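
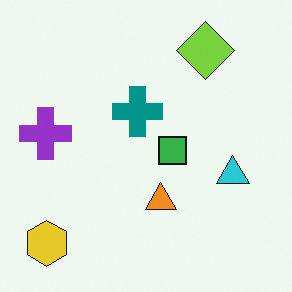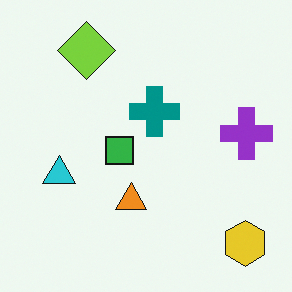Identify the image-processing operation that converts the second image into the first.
The transformation is: flipped horizontally (left ↔ right).

The purple cross is in the right of the second image and the left of the first — shapes on opposite sides of the vertical midline have swapped in a mirror flip.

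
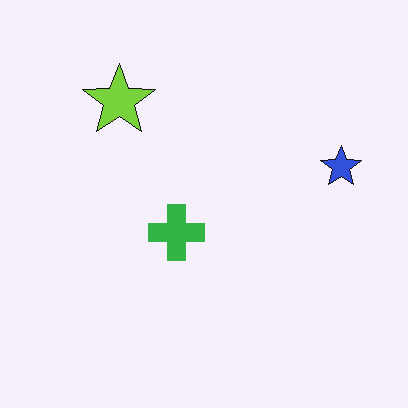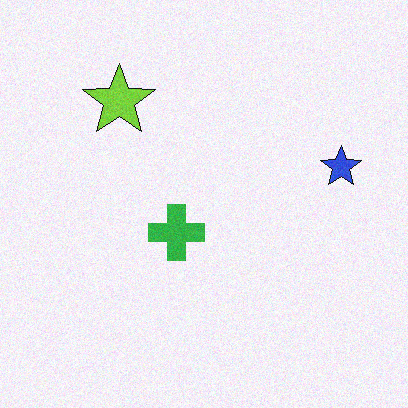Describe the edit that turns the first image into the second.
Degraded with subtle gaussian noise.

Random speckle covers the whole image, including the flat background.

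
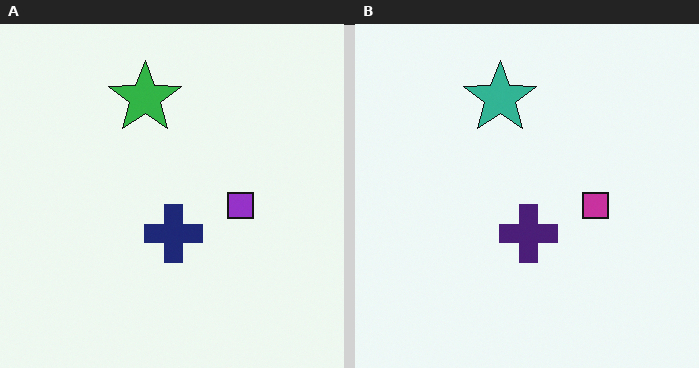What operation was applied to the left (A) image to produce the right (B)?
It was hue-shifted slightly.

Every shape's color has rotated by the same amount around the hue wheel — a uniform hue shift.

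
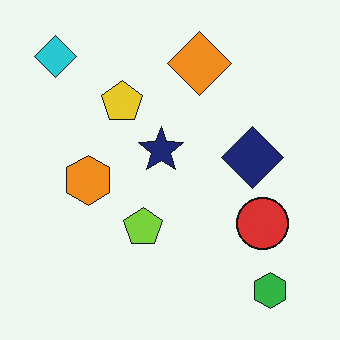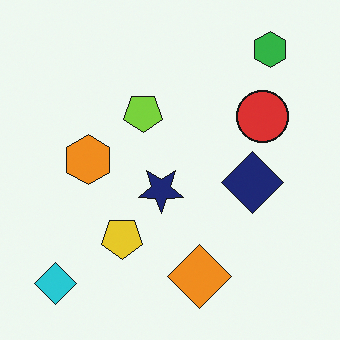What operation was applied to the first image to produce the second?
Flipped vertically (top ↔ bottom).

The green hexagon is in the bottom-right of the first image and the top-right of the second — shapes on opposite sides of the horizontal midline have swapped in a mirror flip.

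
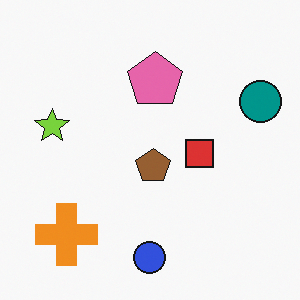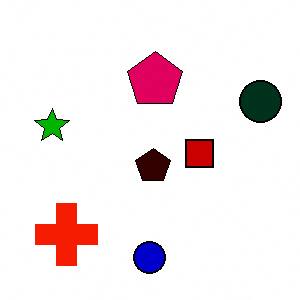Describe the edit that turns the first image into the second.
It was given much higher contrast.

Tones are pushed away from mid-grey across the whole image — a global contrast change.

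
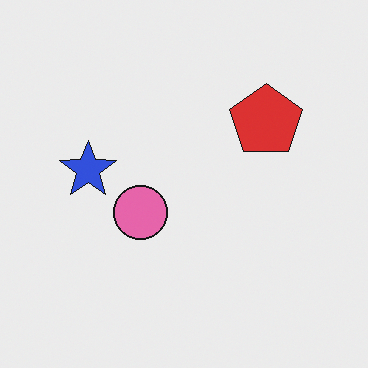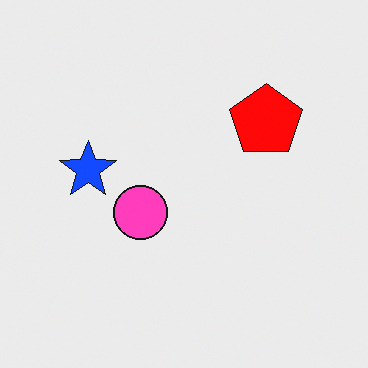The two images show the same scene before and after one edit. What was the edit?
It was made much more vivid (saturation change).

All colors are more vivid — a global saturation change.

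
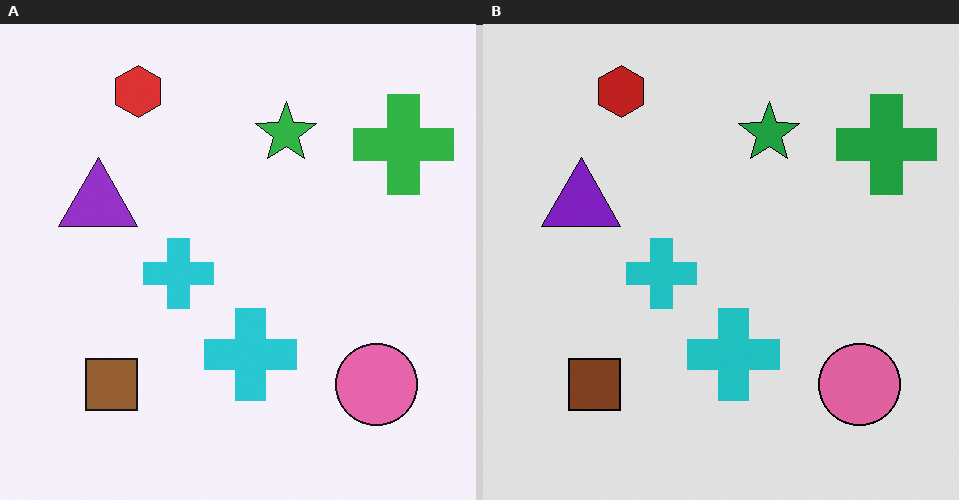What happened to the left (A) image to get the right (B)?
The image was posterized to a reduced palette.

Each flat color has snapped to a coarser quantized level — most visibly, the near-white background has dropped to a flat grey.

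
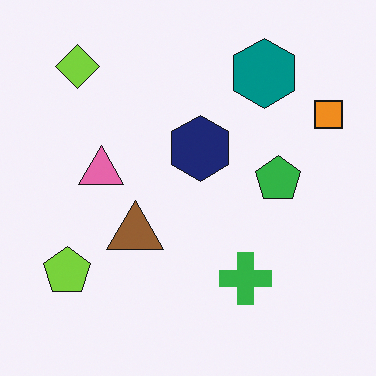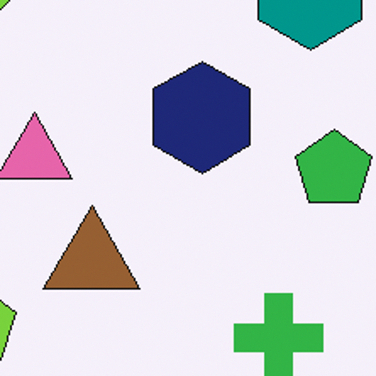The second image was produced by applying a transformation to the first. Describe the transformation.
It was cropped tightly and scaled back up.

The visible shapes are larger and the field of view is narrower; shapes near the original edges may be partly or wholly outside the frame — a crop-and-rescale.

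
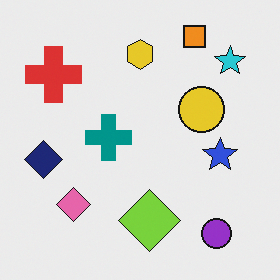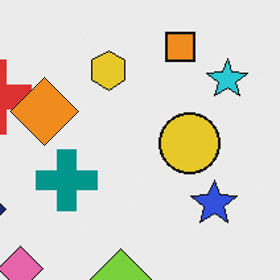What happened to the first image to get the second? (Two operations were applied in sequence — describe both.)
The transformation is: cropped to a modestly smaller region and rescaled, then overlaid with an additional orange diamond.

The visible shapes are larger and the field of view is narrower; shapes near the original edges may be partly or wholly outside the frame — a crop-and-rescale. An orange diamond appears in the second image that is absent from the first.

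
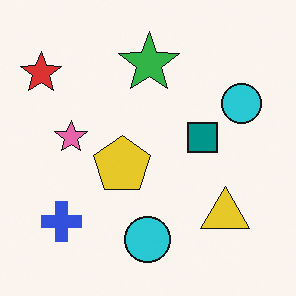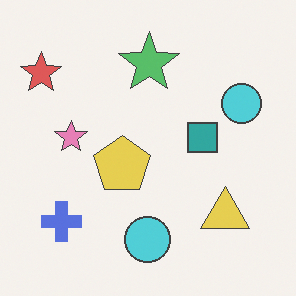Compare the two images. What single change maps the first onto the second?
The second image is the first given slightly reduced contrast.

Tones are pushed toward mid-grey across the whole image — a global contrast change.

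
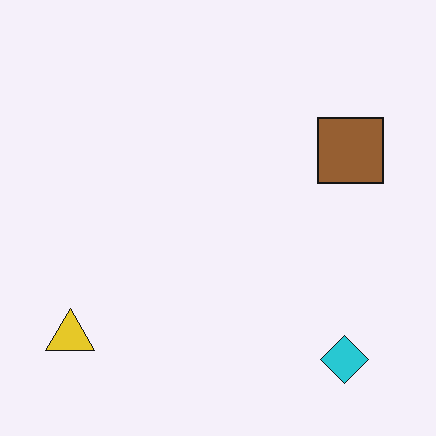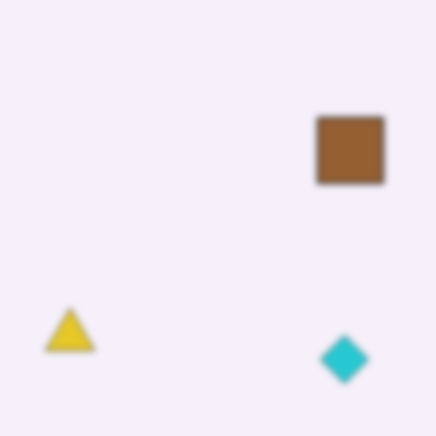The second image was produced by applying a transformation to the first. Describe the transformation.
This is the original image moderately blurred.

Shape edges and outlines are uniformly softened across the whole image.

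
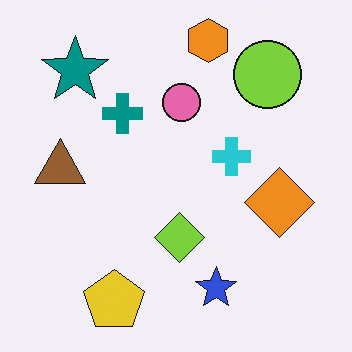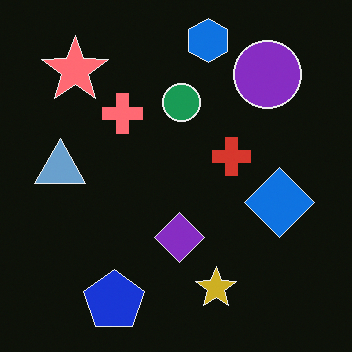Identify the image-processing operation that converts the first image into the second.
The image was color-inverted (negative).

The light background has become dark and every shape's color is its complement — a photographic negative.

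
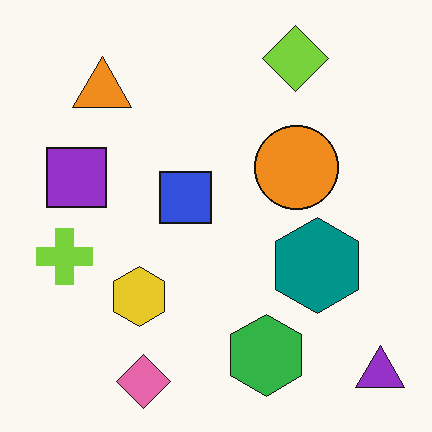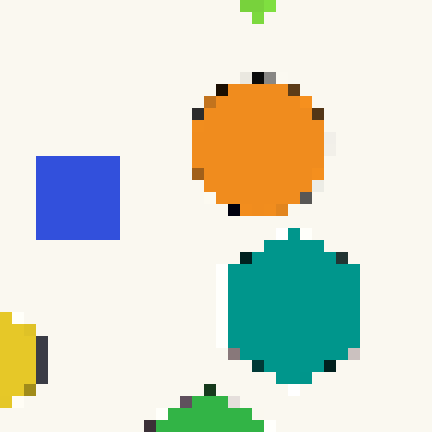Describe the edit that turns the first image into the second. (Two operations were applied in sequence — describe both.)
The transformation is: cropped to a noticeably smaller region and rescaled, then heavily pixelated into large blocks.

The visible shapes are larger and the field of view is narrower; shapes near the original edges may be partly or wholly outside the frame — a crop-and-rescale. Shapes are reduced to large square blocks; fine edges and outlines are lost — a downscale-then-upscale (mosaic) effect.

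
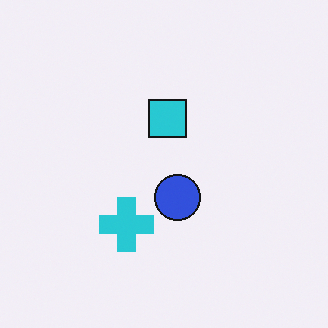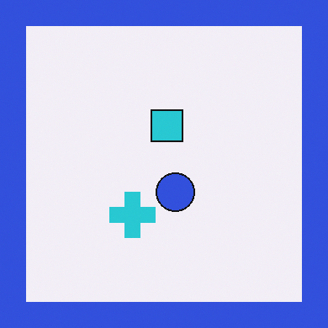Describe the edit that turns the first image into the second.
It was framed with a blue border.

A solid blue frame runs around the edge of the second image, with the content slightly shrunk inside it.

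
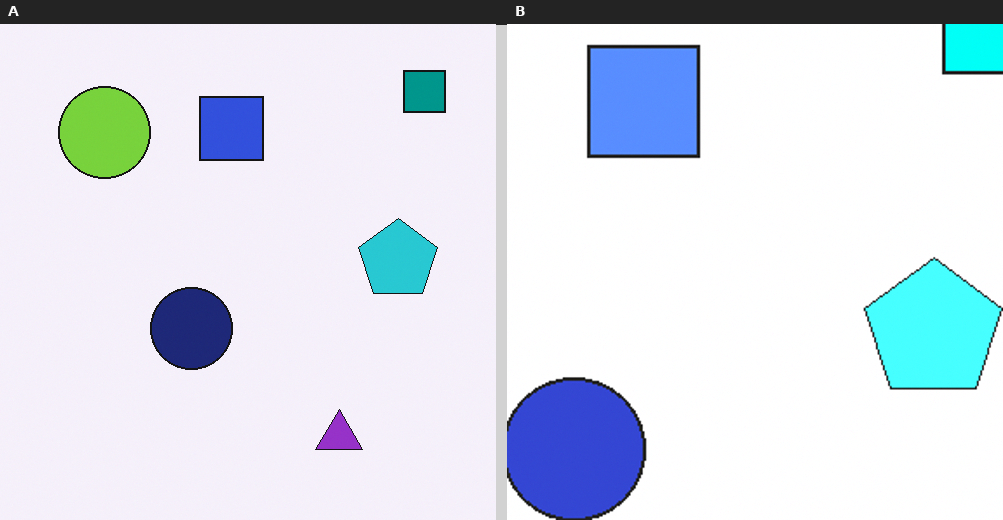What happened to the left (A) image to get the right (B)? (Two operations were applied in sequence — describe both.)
The transformation is: brightened a lot, then cropped to a noticeably smaller region and rescaled.

Every pixel — background and shapes alike — is uniformly brightened. The visible shapes are larger and the field of view is narrower; shapes near the original edges may be partly or wholly outside the frame — a crop-and-rescale.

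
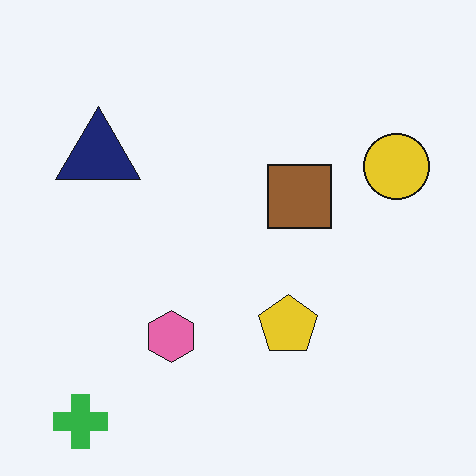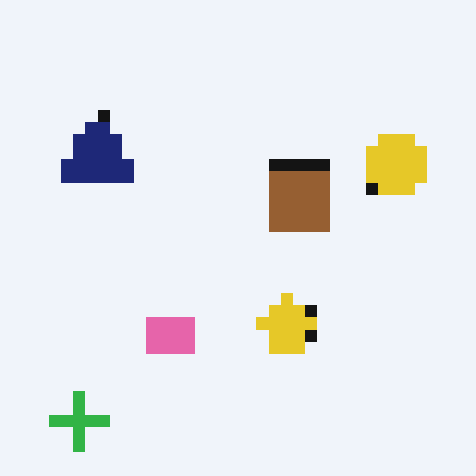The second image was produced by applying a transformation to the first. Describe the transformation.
Heavily pixelated into large blocks.

Shapes are reduced to large square blocks; fine edges and outlines are lost — a downscale-then-upscale (mosaic) effect.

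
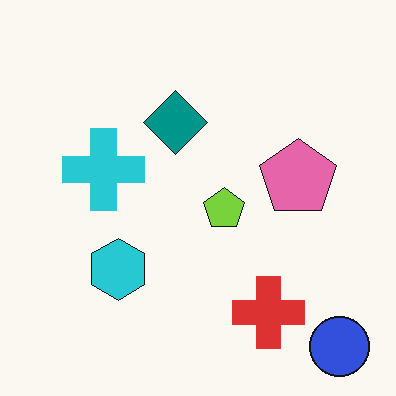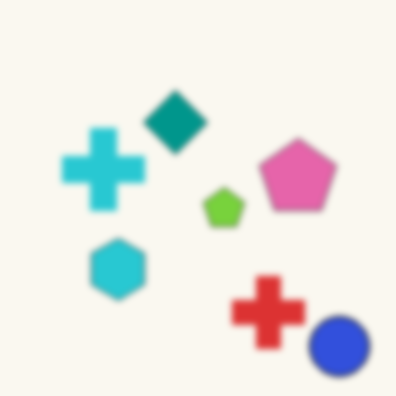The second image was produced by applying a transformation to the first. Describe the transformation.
This is the original image noticeably gaussian-blurred.

Shape edges and outlines are uniformly softened across the whole image.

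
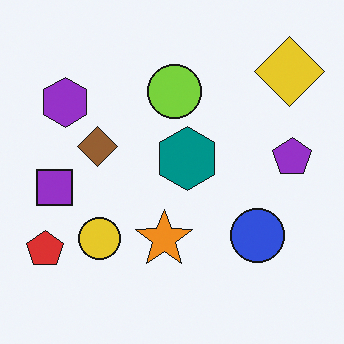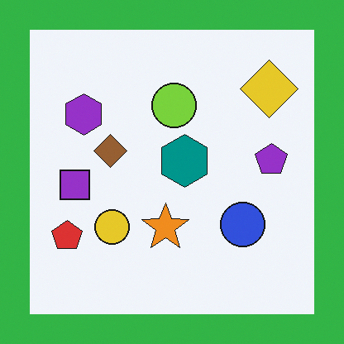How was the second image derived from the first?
This is the original image framed with a green border.

A solid green frame runs around the edge of the second image, with the content slightly shrunk inside it.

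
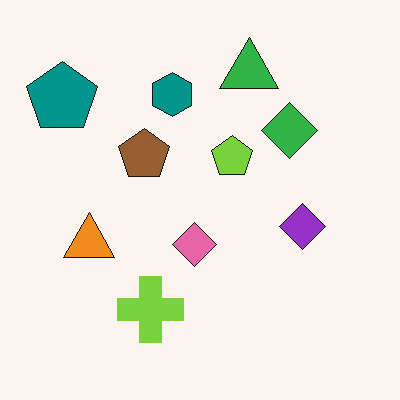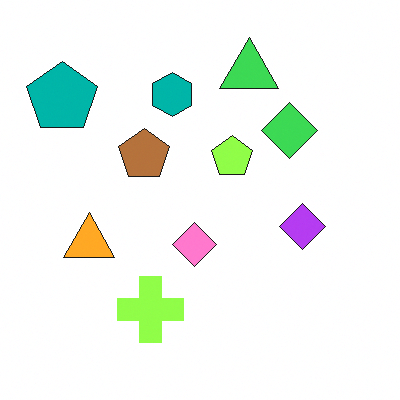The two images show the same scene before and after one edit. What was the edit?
The image was slightly brightened.

Every pixel — background and shapes alike — is uniformly brightened.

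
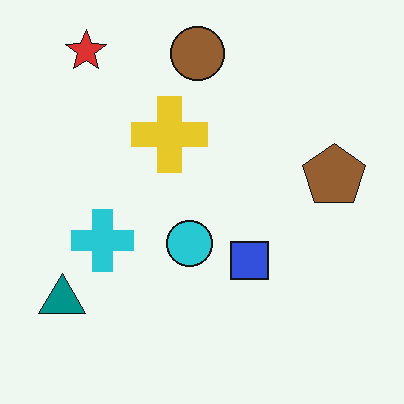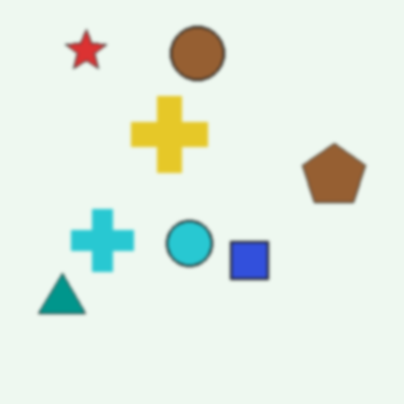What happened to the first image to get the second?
Slightly softened.

Shape edges and outlines are uniformly softened across the whole image.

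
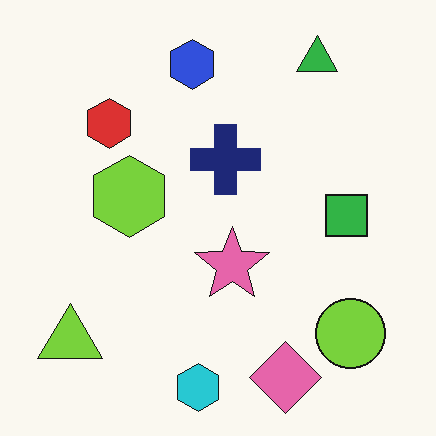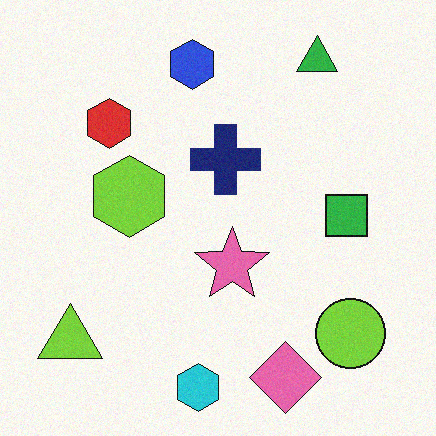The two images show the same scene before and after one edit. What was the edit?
The image was degraded with subtle gaussian noise.

Random speckle covers the whole image, including the flat background.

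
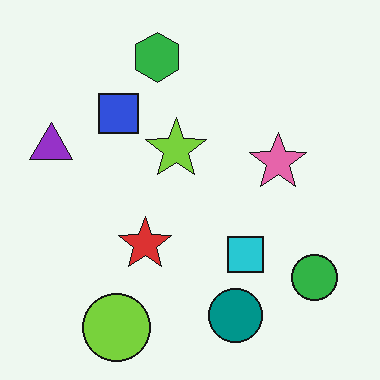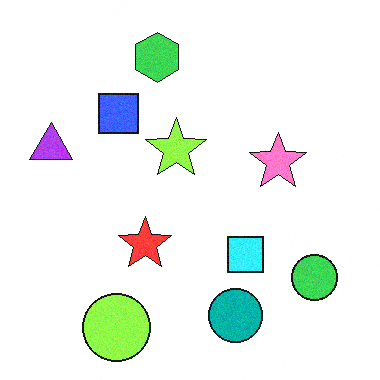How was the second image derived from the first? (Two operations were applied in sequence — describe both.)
The image was degraded with light additive noise, then slightly brightened.

Random speckle covers the whole image, including the flat background. Every pixel — background and shapes alike — is uniformly brightened.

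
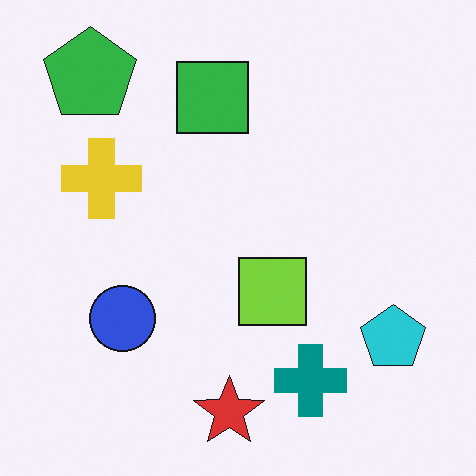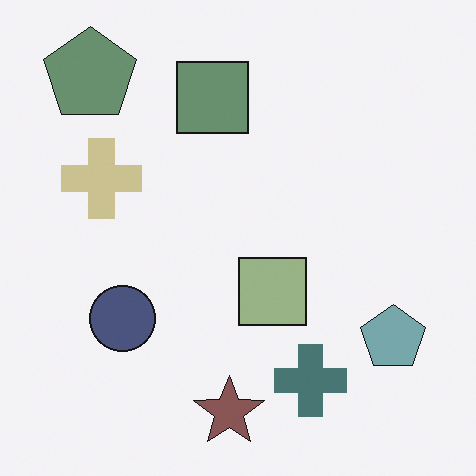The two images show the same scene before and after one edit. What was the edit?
The image was made much more muted (saturation change).

All colors are more muted and greyish — a global saturation change.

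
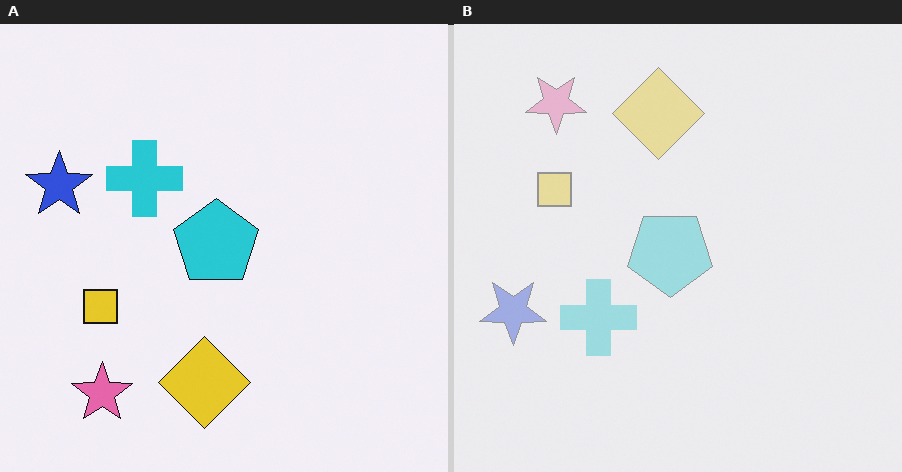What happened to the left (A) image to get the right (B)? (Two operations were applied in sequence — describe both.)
The right (B) image is the left (A) flipped vertically (top ↔ bottom), then washed out (contrast reduced).

The pink star is in the bottom-left of the left (A) image and the top-left of the right (B) — shapes on opposite sides of the horizontal midline have swapped in a mirror flip. Tones are pushed toward mid-grey across the whole image — a global contrast change.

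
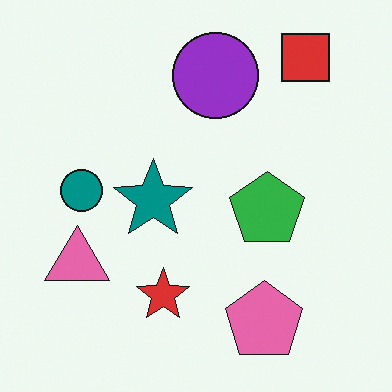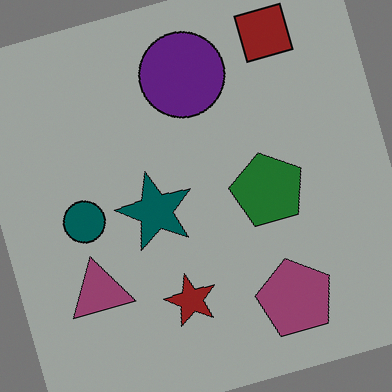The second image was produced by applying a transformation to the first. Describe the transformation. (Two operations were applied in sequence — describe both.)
This is the original image rotated counter-clockwise by a moderate amount, then noticeably darkened.

Every shape is tilted by the same angle and the image corners show triangular fill wedges — a whole-image rotation by a non-right angle. Every pixel — background and shapes alike — is uniformly darkened.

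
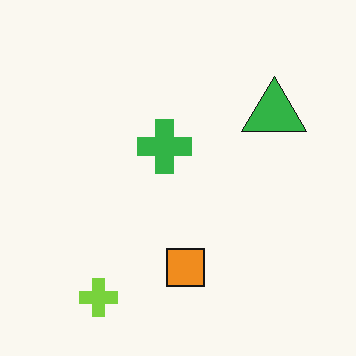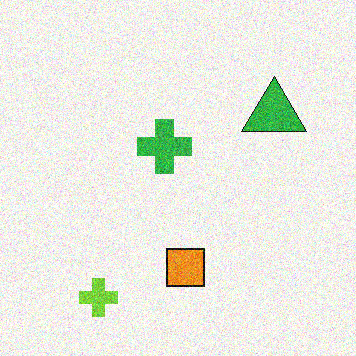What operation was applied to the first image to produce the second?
This is the original image degraded with moderate additive noise.

Random speckle covers the whole image, including the flat background.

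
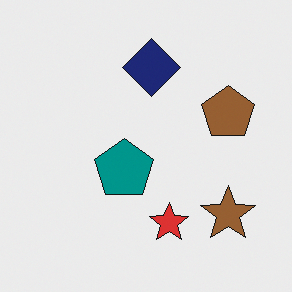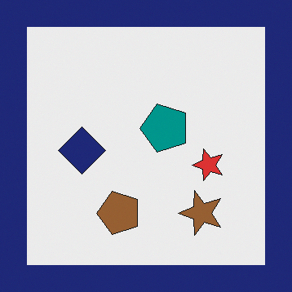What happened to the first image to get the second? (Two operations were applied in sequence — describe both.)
The image was transposed (reflected across the top-left ↔ bottom-right diagonal), then framed with a navy border.

Shapes have swapped their row and column positions — what was in the top-right is now in the bottom-left — a diagonal reflection. A solid navy frame runs around the edge of the second image, with the content slightly shrunk inside it.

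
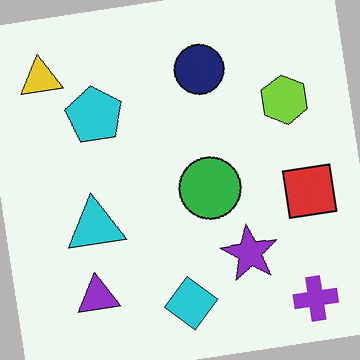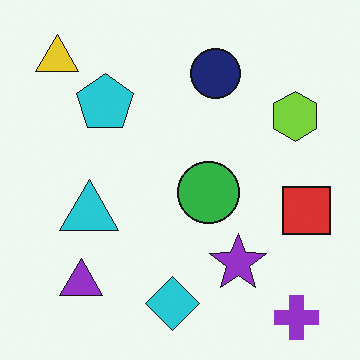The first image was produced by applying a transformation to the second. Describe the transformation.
This is the original image rotated counter-clockwise by a slight angle.

Every shape is tilted by the same angle and the image corners show triangular fill wedges — a whole-image rotation by a non-right angle.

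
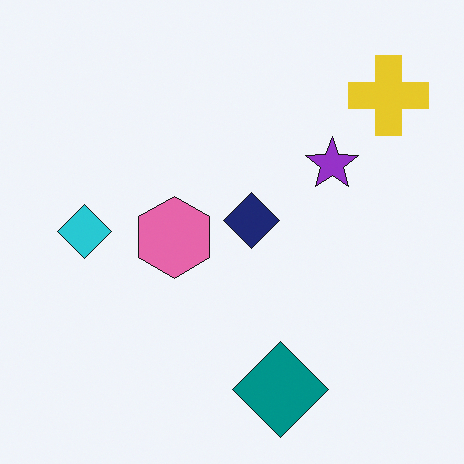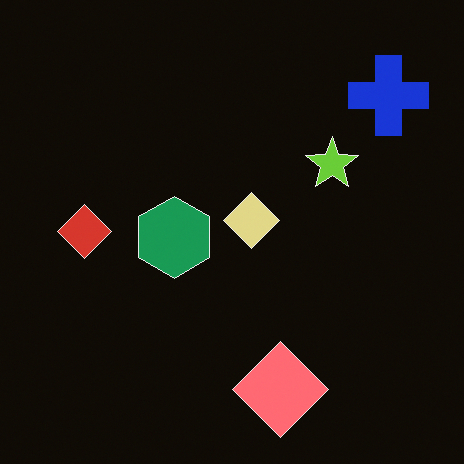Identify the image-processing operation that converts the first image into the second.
Color-inverted (negative).

The light background has become dark and every shape's color is its complement — a photographic negative.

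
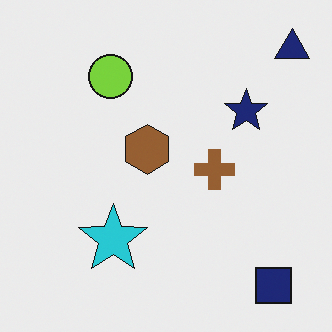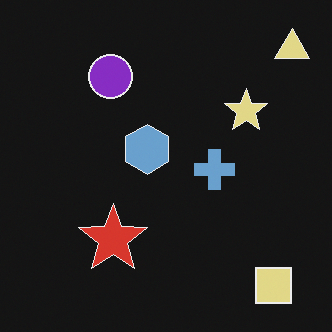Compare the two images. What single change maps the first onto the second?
The second image is the first color-inverted (negative).

The light background has become dark and every shape's color is its complement — a photographic negative.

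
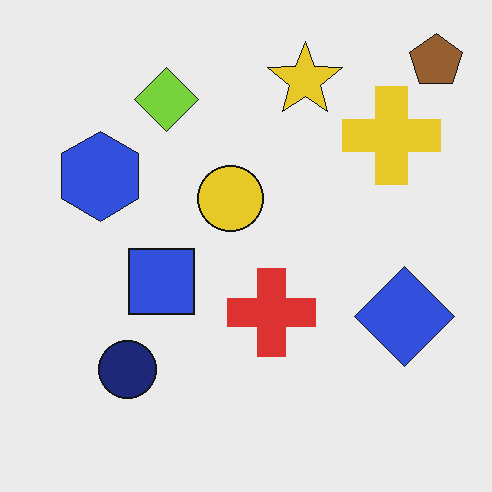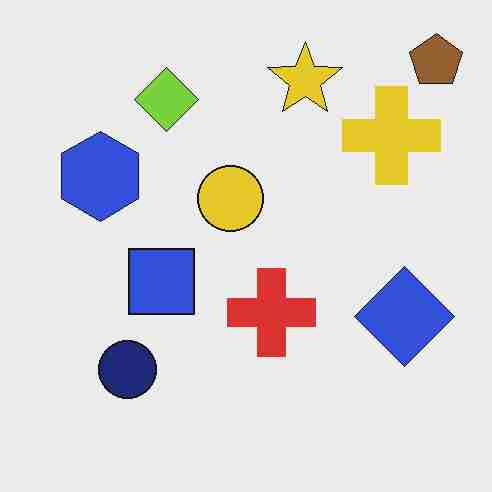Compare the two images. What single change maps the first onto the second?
The transformation is: heavily JPEG-compressed with obvious blocking artifacts.

Blocky 8×8 compression artifacts appear around shape edges and the flat background shows ringing — characteristic JPEG degradation.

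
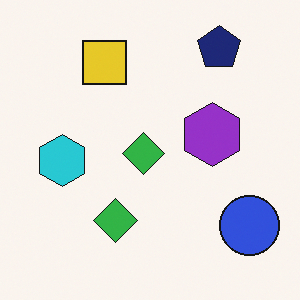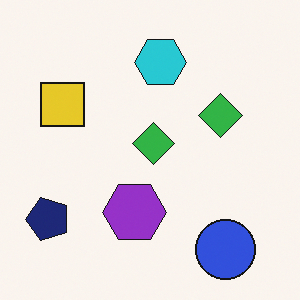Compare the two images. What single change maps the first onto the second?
The image was transposed (reflected across the top-left ↔ bottom-right diagonal).

Shapes have swapped their row and column positions — what was in the top-right is now in the bottom-left — a diagonal reflection.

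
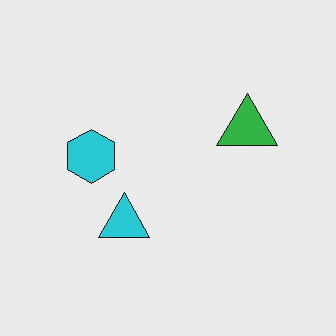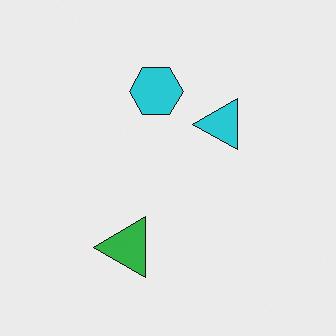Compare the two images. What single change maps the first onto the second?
It was transposed (reflected across the top-left ↔ bottom-right diagonal).

Shapes have swapped their row and column positions — what was in the top-right is now in the bottom-left — a diagonal reflection.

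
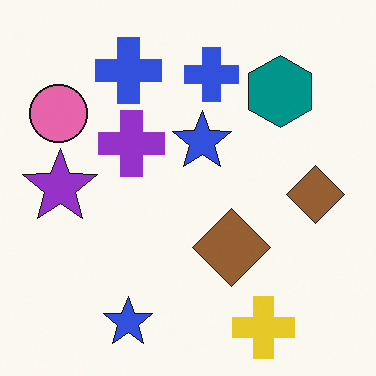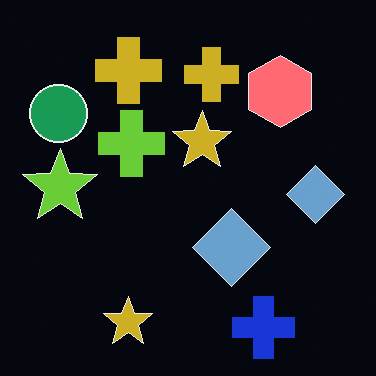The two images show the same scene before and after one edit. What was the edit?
The second image is the first color-inverted (negative).

The light background has become dark and every shape's color is its complement — a photographic negative.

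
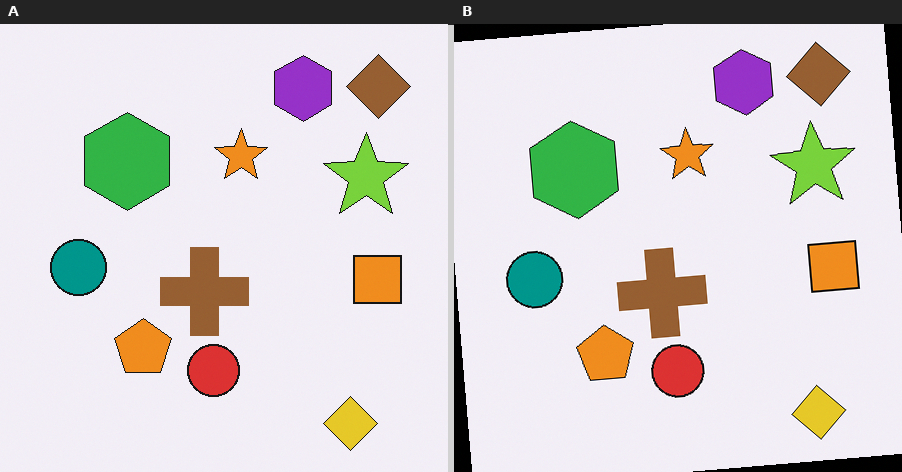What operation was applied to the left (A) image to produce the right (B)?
The right (B) image is the left (A) rotated counter-clockwise by a slight angle.

Every shape is tilted by the same angle and the image corners show triangular fill wedges — a whole-image rotation by a non-right angle.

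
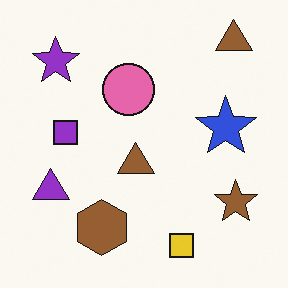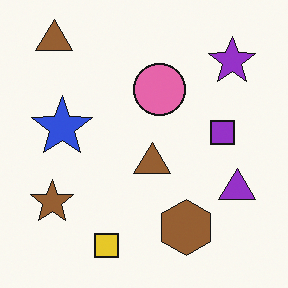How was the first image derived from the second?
Flipped horizontally (left ↔ right).

The purple triangle is in the right of the second image and the left of the first — shapes on opposite sides of the vertical midline have swapped in a mirror flip.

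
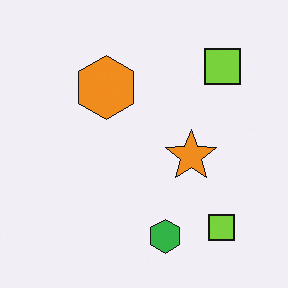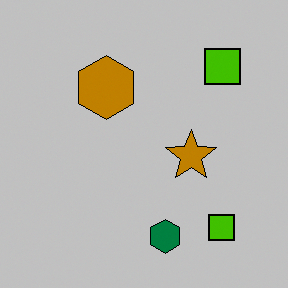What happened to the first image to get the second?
The image was heavily posterized to just a handful of flat colors.

Each flat color has snapped to a coarser quantized level — most visibly, the near-white background has dropped to a flat grey.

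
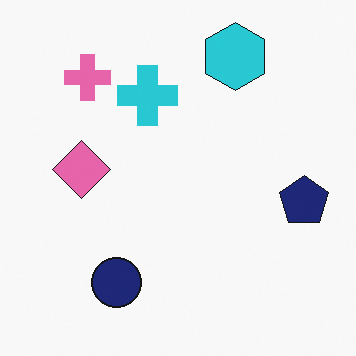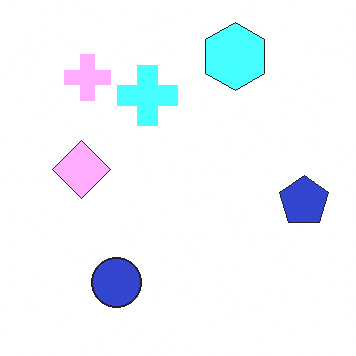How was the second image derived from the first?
The second image is the first noticeably brightened.

Every pixel — background and shapes alike — is uniformly brightened.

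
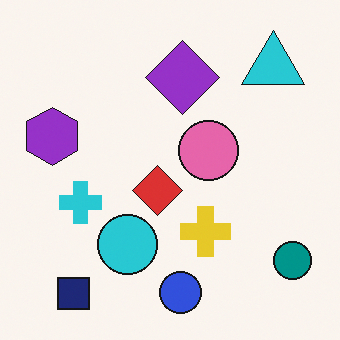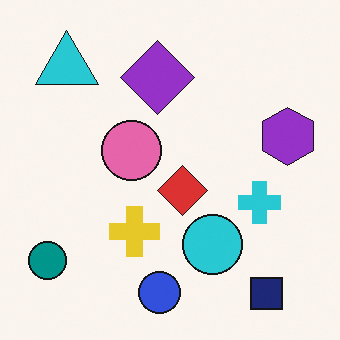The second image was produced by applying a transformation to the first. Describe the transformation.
Flipped horizontally (left ↔ right).

The teal circle is in the bottom-right of the first image and the bottom-left of the second — shapes on opposite sides of the vertical midline have swapped in a mirror flip.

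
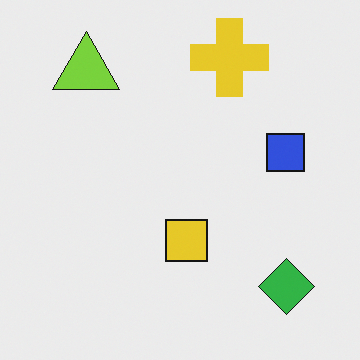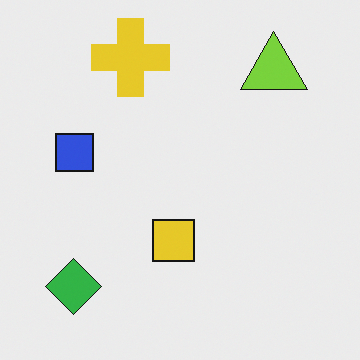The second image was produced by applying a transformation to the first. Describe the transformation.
This is the original image flipped horizontally (left ↔ right).

The green diamond is in the bottom-right of the first image and the bottom-left of the second — shapes on opposite sides of the vertical midline have swapped in a mirror flip.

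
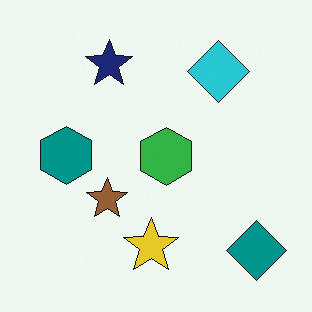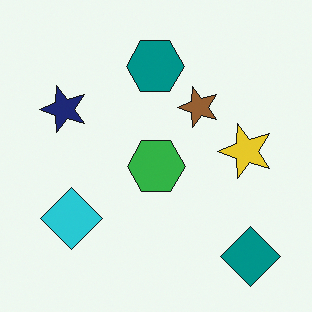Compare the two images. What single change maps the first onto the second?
It was transposed (reflected across the top-left ↔ bottom-right diagonal).

Shapes have swapped their row and column positions — what was in the top-right is now in the bottom-left — a diagonal reflection.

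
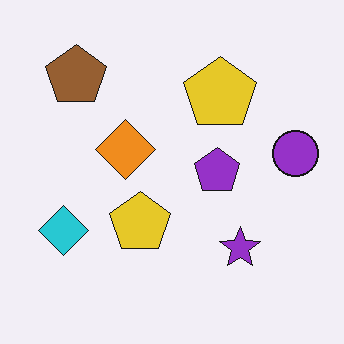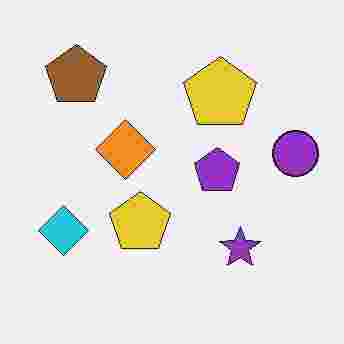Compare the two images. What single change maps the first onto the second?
The image was degraded with heavy JPEG compression.

Blocky 8×8 compression artifacts appear around shape edges and the flat background shows ringing — characteristic JPEG degradation.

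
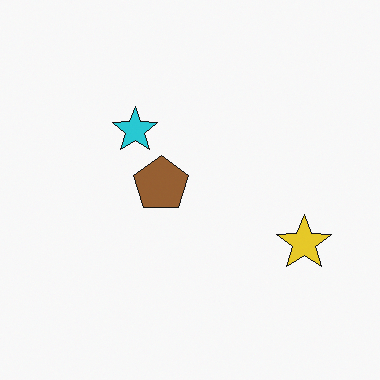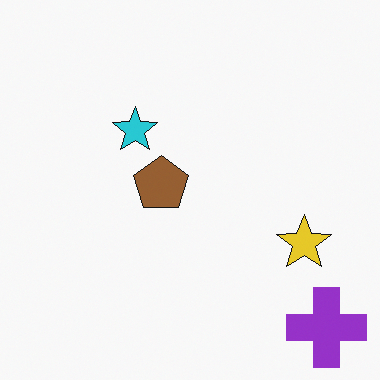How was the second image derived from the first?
This is the original image overlaid with an additional purple cross.

A purple cross appears in the second image that is absent from the first.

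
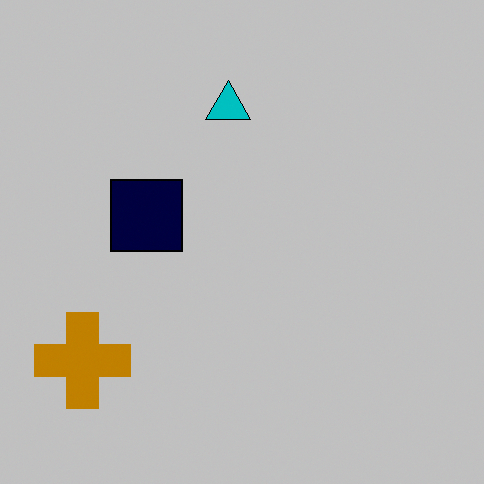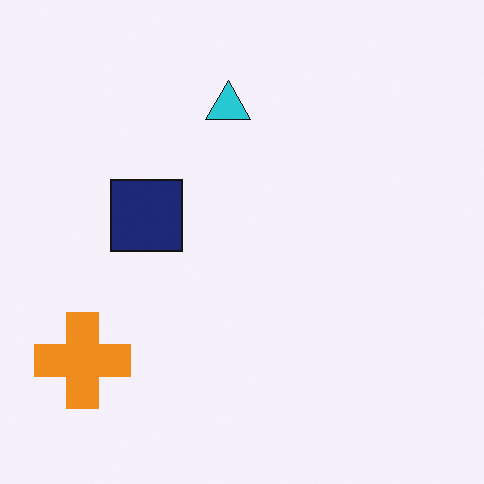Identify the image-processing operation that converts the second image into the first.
The first image is the second aggressively posterized.

Each flat color has snapped to a coarser quantized level — most visibly, the near-white background has dropped to a flat grey.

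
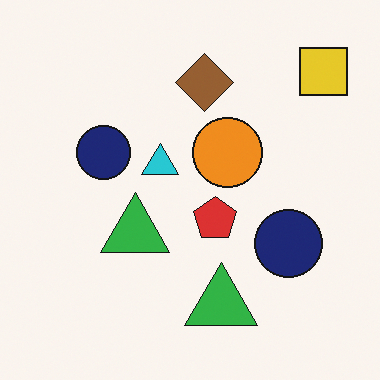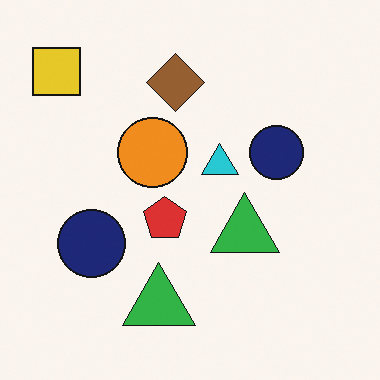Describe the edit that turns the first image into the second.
The second image is the first flipped horizontally (left ↔ right).

The yellow square is in the top-right of the first image and the top-left of the second — shapes on opposite sides of the vertical midline have swapped in a mirror flip.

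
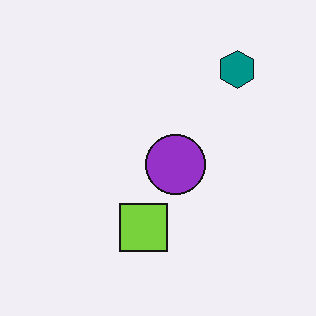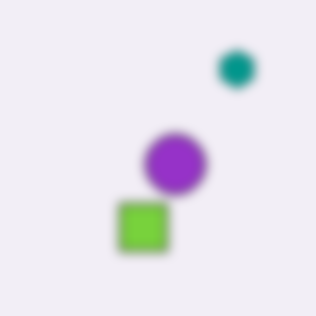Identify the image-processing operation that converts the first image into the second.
The second image is the first strongly gaussian-blurred.

Shape edges and outlines are uniformly softened across the whole image.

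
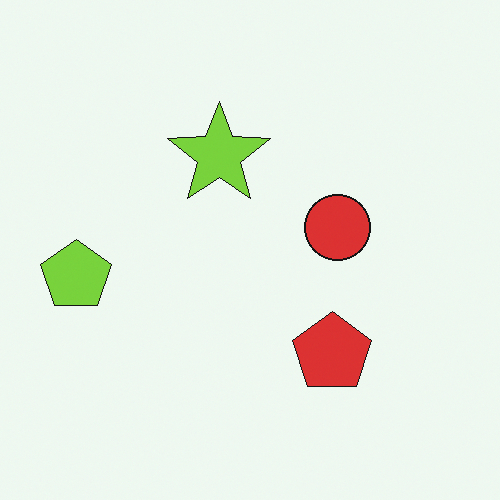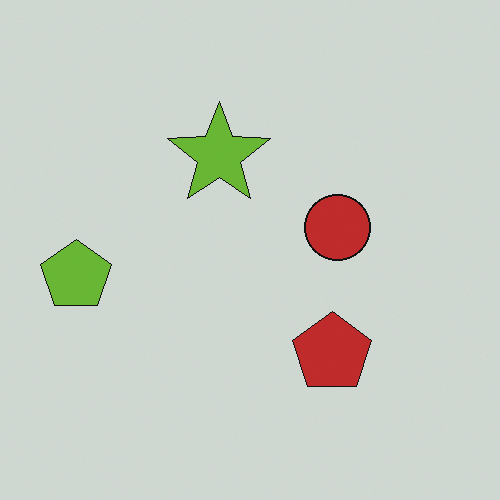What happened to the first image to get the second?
The second image is the first slightly darkened.

Every pixel — background and shapes alike — is uniformly darkened.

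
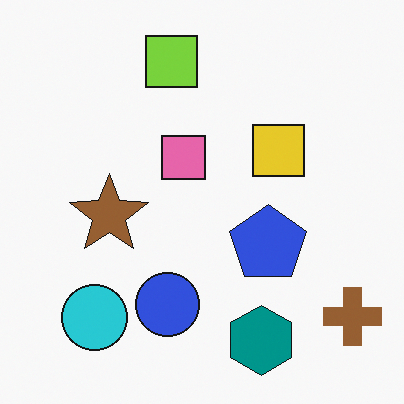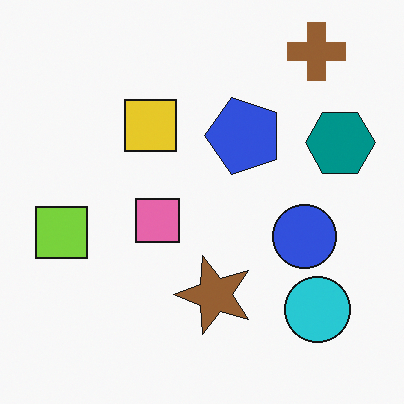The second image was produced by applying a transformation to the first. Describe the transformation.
The second image is the first rotated 90° counter-clockwise.

The brown cross sits in the bottom-right of the first image and the top-right of the second — consistent with a whole-image 90° counter-clockwise rotation.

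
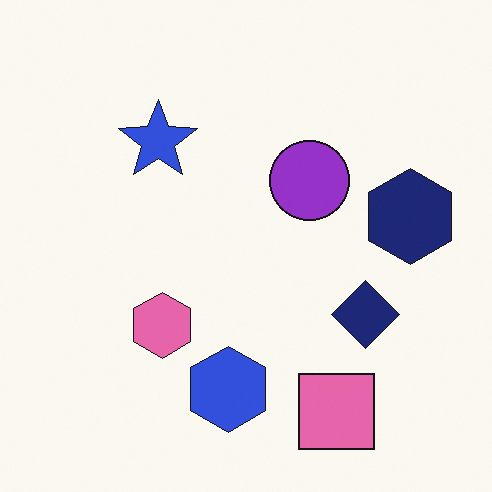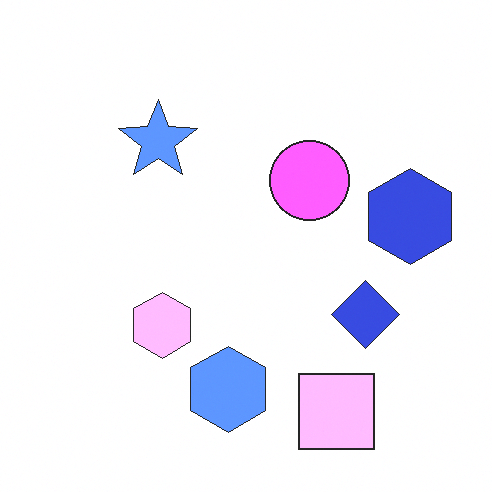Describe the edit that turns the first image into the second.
The image was substantially brightened.

Every pixel — background and shapes alike — is uniformly brightened.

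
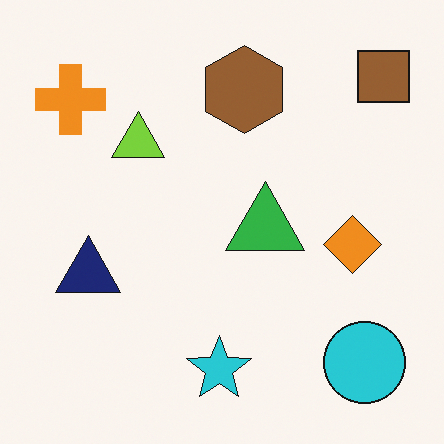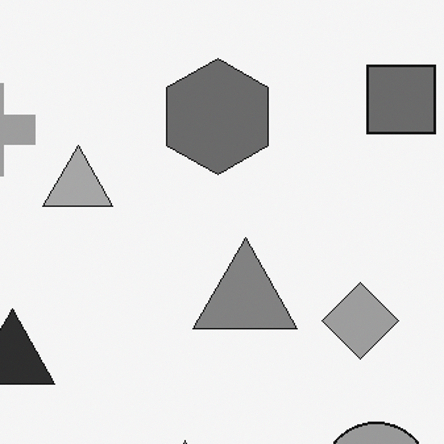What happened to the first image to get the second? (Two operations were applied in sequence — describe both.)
The transformation is: cropped slightly and scaled back up, then converted to grayscale.

The visible shapes are larger and the field of view is narrower; shapes near the original edges may be partly or wholly outside the frame — a crop-and-rescale. All color is removed — every shape is now a shade of grey.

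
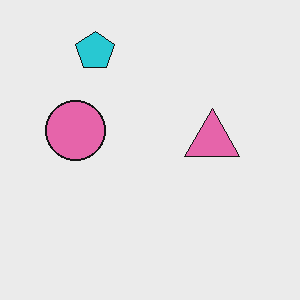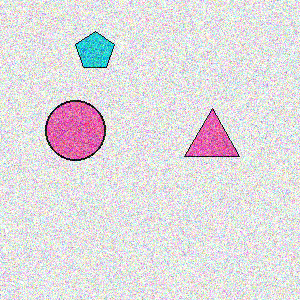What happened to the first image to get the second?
Degraded with strong gaussian noise.

Random speckle covers the whole image, including the flat background.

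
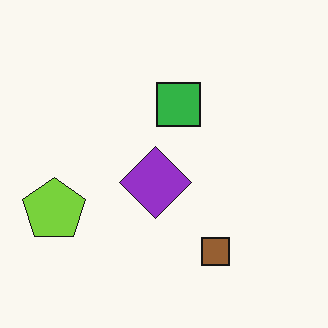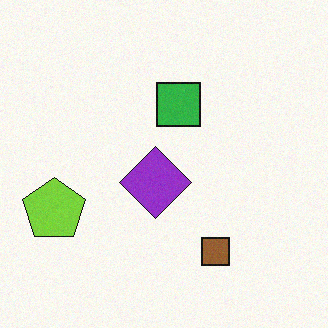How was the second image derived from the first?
It was degraded with a light layer of grain.

Random speckle covers the whole image, including the flat background.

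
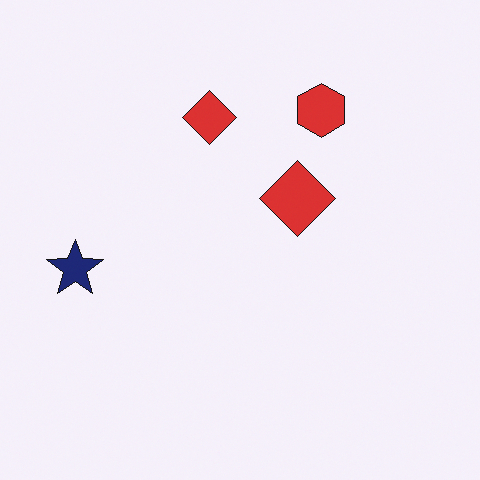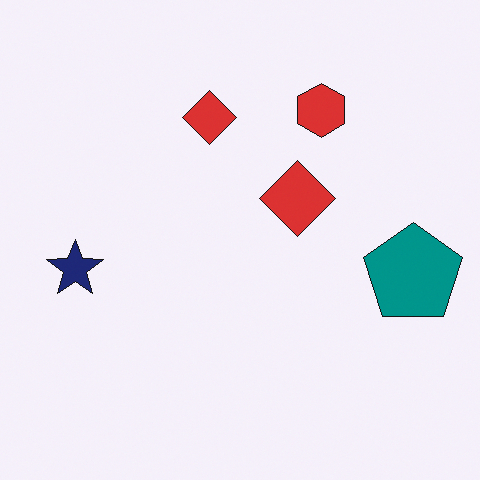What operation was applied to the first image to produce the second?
It was overlaid with an additional teal pentagon.

A teal pentagon appears in the second image that is absent from the first.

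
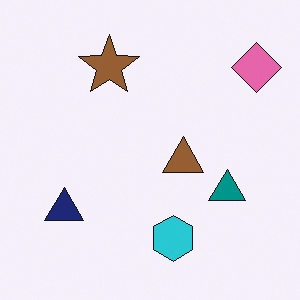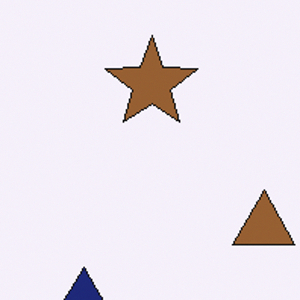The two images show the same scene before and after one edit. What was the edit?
This is the original image cropped slightly and scaled back up.

The visible shapes are larger and the field of view is narrower; shapes near the original edges may be partly or wholly outside the frame — a crop-and-rescale.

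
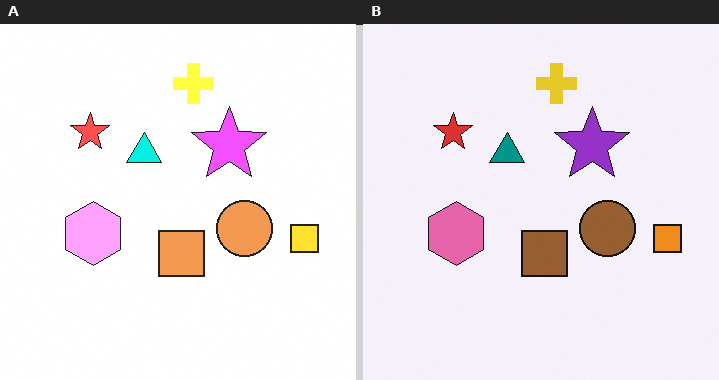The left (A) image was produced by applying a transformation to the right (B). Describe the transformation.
It was noticeably brightened.

Every pixel — background and shapes alike — is uniformly brightened.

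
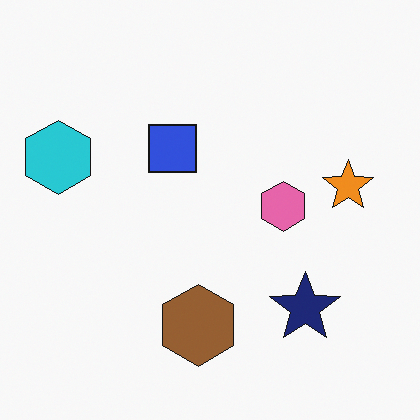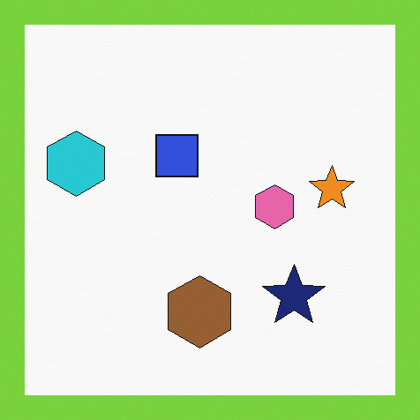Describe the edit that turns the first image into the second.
This is the original image framed with a lime border.

A solid lime frame runs around the edge of the second image, with the content slightly shrunk inside it.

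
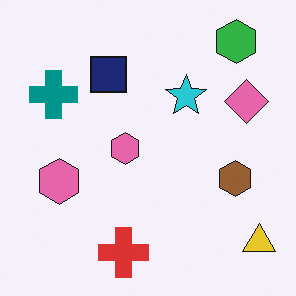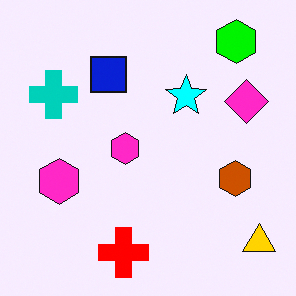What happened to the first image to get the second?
Heavily oversaturated.

All colors are more vivid — a global saturation change.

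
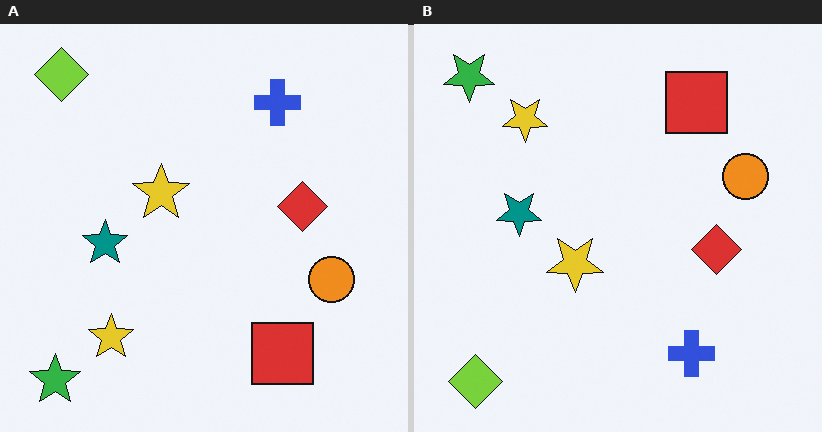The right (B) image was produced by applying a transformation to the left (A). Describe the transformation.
This is the original image flipped vertically (top ↔ bottom).

The lime diamond is in the top-left of the left (A) image and the bottom-left of the right (B) — shapes on opposite sides of the horizontal midline have swapped in a mirror flip.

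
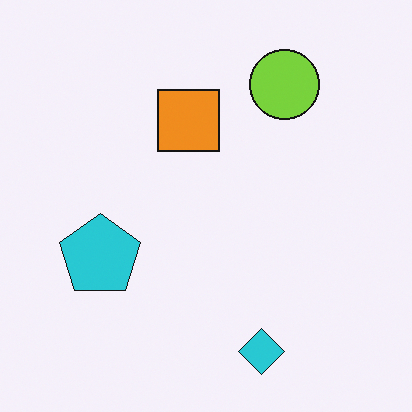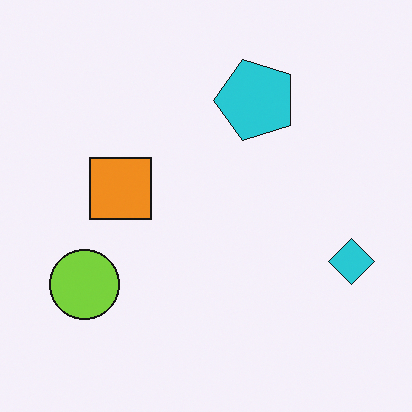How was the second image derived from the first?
The transformation is: transposed (reflected across the top-left ↔ bottom-right diagonal).

Shapes have swapped their row and column positions — what was in the top-right is now in the bottom-left — a diagonal reflection.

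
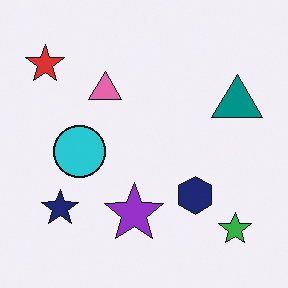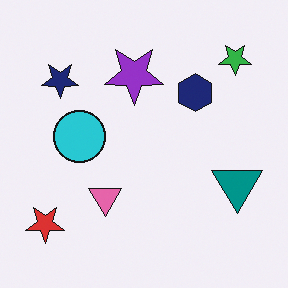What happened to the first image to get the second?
This is the original image flipped vertically (top ↔ bottom).

The green star is in the bottom-right of the first image and the top-right of the second — shapes on opposite sides of the horizontal midline have swapped in a mirror flip.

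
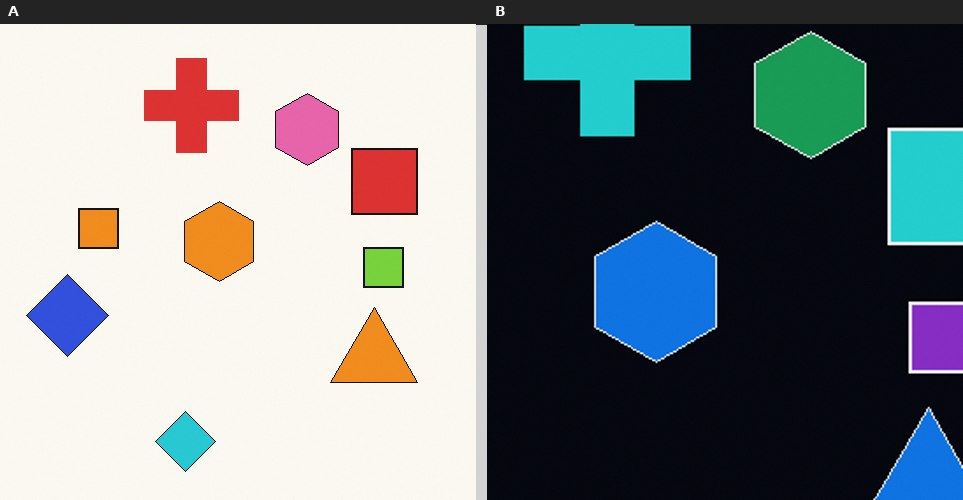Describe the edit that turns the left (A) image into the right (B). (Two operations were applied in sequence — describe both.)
It was color-inverted (negative), then cropped to a noticeably smaller region and rescaled.

The light background has become dark and every shape's color is its complement — a photographic negative. The visible shapes are larger and the field of view is narrower; shapes near the original edges may be partly or wholly outside the frame — a crop-and-rescale.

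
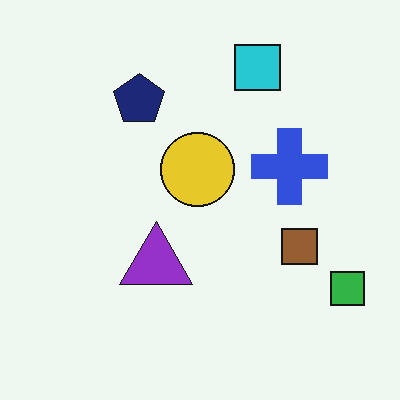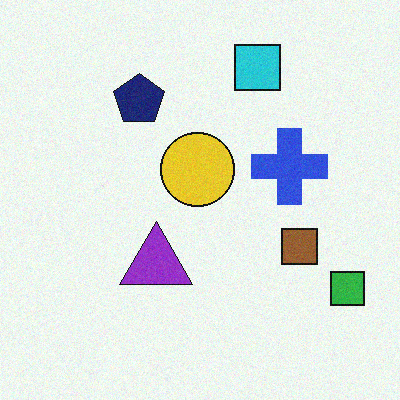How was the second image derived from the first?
The image was degraded with light additive noise.

Random speckle covers the whole image, including the flat background.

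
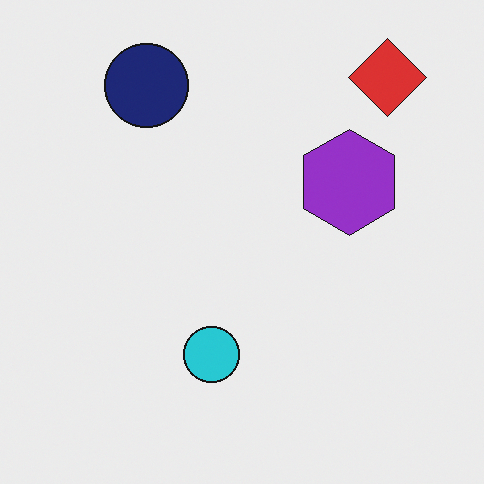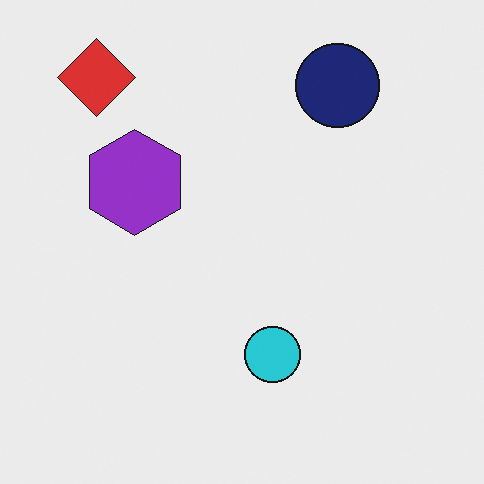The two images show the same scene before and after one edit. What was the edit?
The second image is the first flipped horizontally (left ↔ right).

The red diamond is in the top-right of the first image and the top-left of the second — shapes on opposite sides of the vertical midline have swapped in a mirror flip.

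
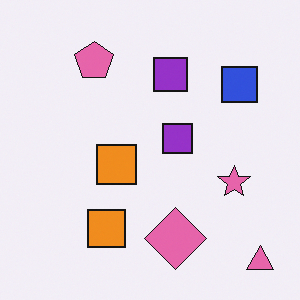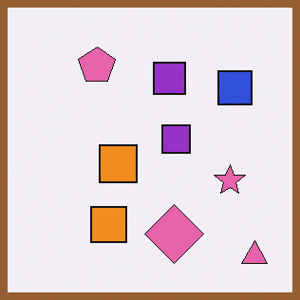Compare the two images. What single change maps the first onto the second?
The image was framed with a brown border.

A solid brown frame runs around the edge of the second image, with the content slightly shrunk inside it.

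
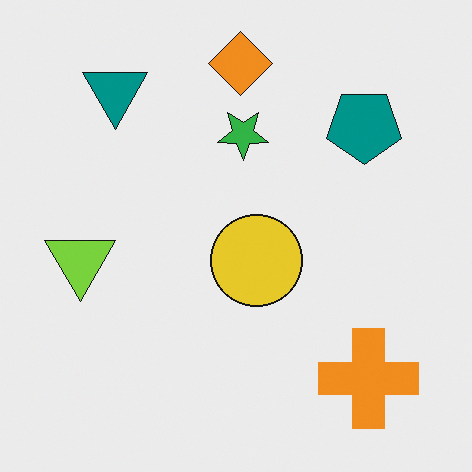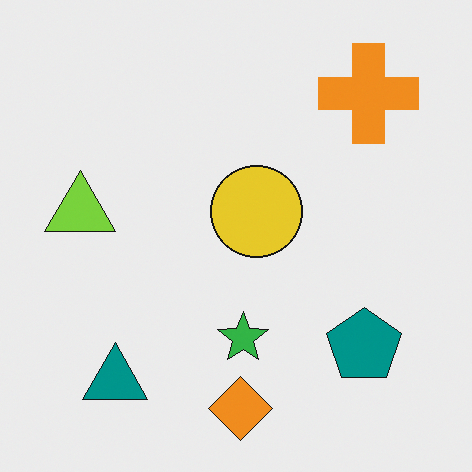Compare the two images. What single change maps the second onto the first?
This is the original image flipped vertically (top ↔ bottom).

The orange diamond is in the bottom of the second image and the top of the first — shapes on opposite sides of the horizontal midline have swapped in a mirror flip.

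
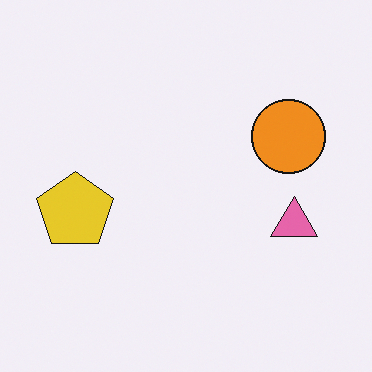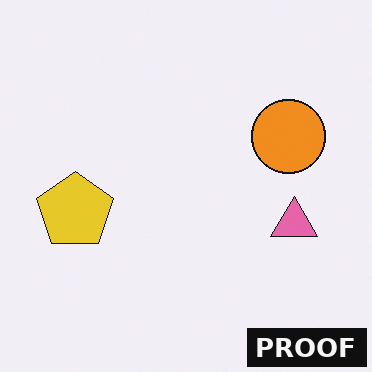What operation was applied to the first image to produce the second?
Watermarked with the text "PROOF" in the lower-right corner.

A dark label reading "PROOF" appears in the lower-right corner.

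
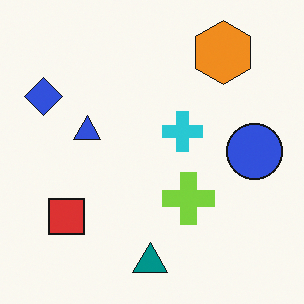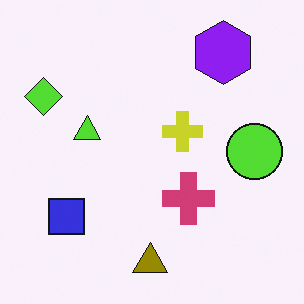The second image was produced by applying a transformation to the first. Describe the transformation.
The image was hue-shifted through roughly half the color wheel.

Every shape's color has rotated by the same amount around the hue wheel — a uniform hue shift.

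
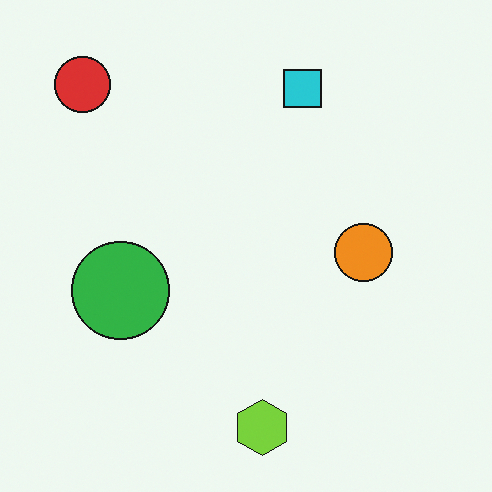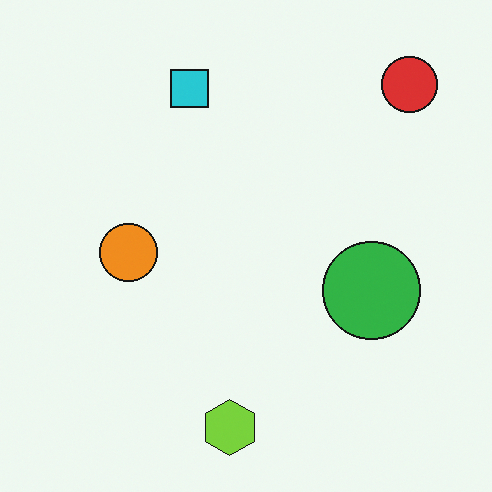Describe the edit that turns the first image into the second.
This is the original image flipped horizontally (left ↔ right).

The red circle is in the top-left of the first image and the top-right of the second — shapes on opposite sides of the vertical midline have swapped in a mirror flip.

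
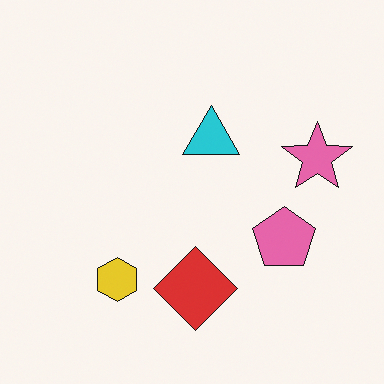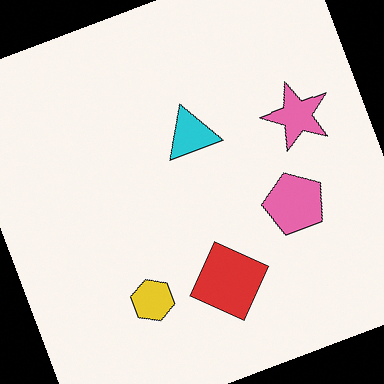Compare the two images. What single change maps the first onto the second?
The image was rotated counter-clockwise by a moderate amount.

Every shape is tilted by the same angle and the image corners show triangular fill wedges — a whole-image rotation by a non-right angle.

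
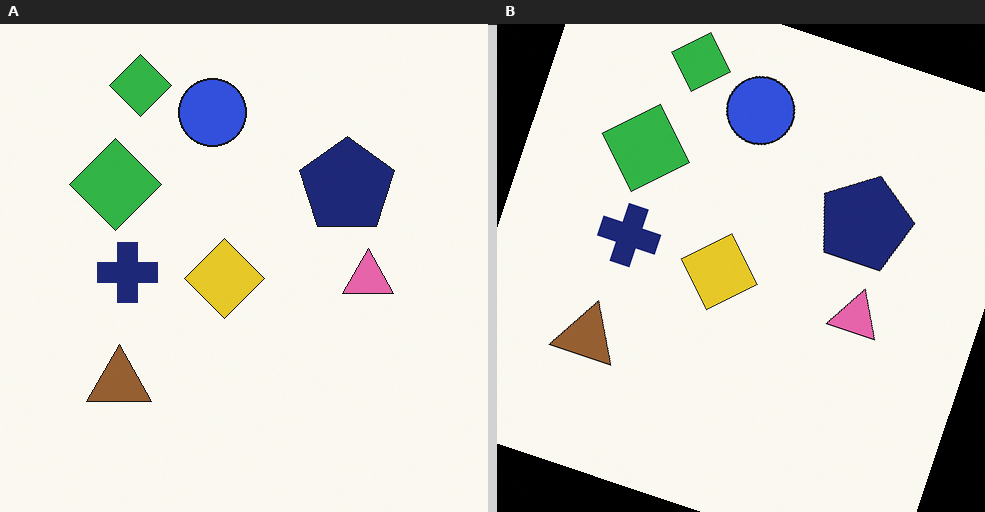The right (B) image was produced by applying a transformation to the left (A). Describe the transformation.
It was rotated clockwise by a clearly visible amount.

Every shape is tilted by the same angle and the image corners show triangular fill wedges — a whole-image rotation by a non-right angle.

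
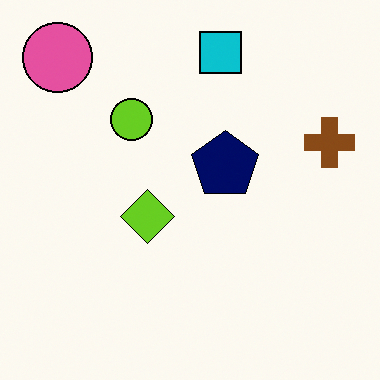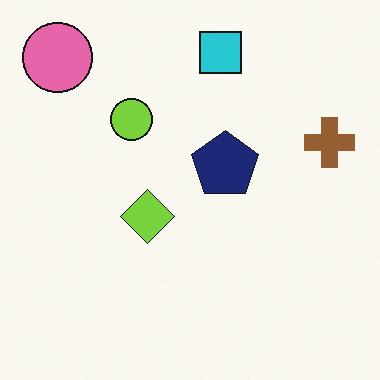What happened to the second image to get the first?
It was given slightly increased contrast.

Tones are pushed away from mid-grey across the whole image — a global contrast change.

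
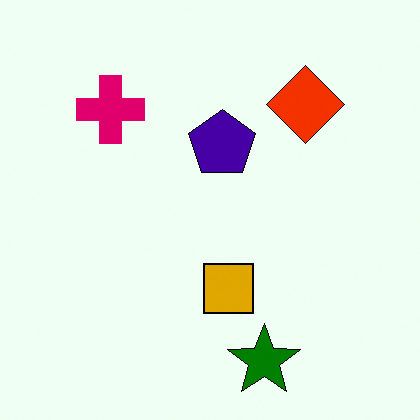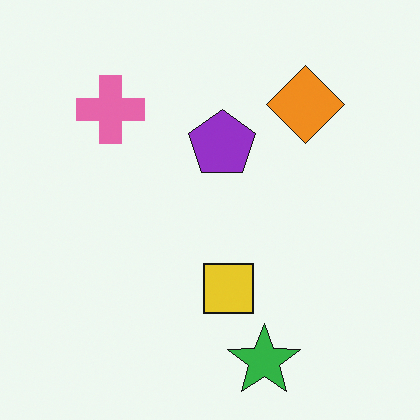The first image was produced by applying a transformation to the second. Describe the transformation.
The image was given much higher contrast.

Tones are pushed away from mid-grey across the whole image — a global contrast change.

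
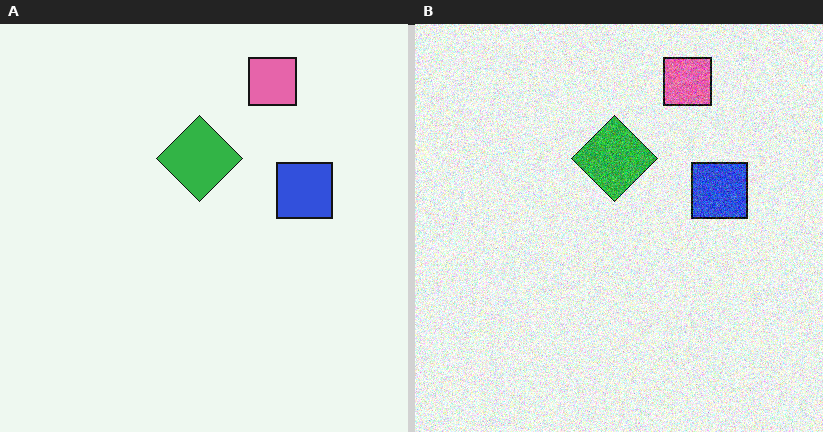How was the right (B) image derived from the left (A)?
Degraded with a thick layer of grain.

Random speckle covers the whole image, including the flat background.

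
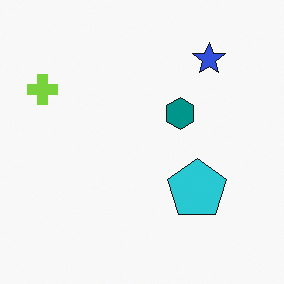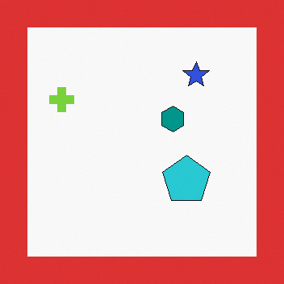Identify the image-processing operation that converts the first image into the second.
The second image is the first framed with a red border.

A solid red frame runs around the edge of the second image, with the content slightly shrunk inside it.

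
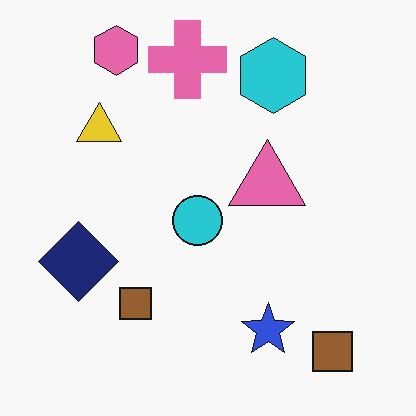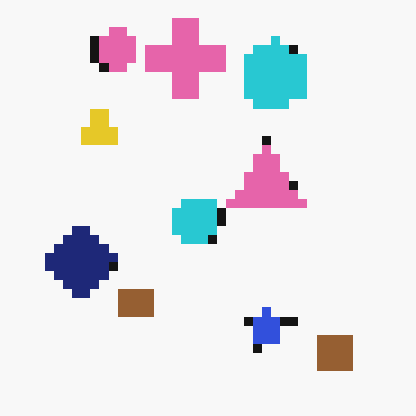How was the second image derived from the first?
It was heavily pixelated into large blocks.

Shapes are reduced to large square blocks; fine edges and outlines are lost — a downscale-then-upscale (mosaic) effect.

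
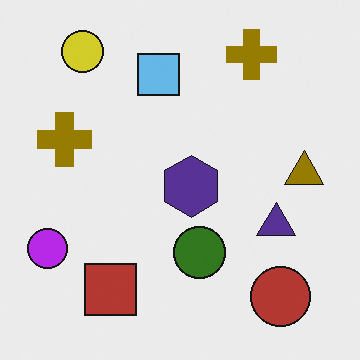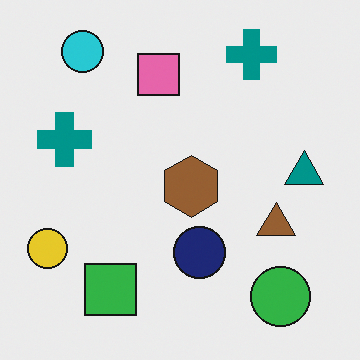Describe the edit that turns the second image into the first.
This is the original image hue-shifted through roughly half the color wheel.

Every shape's color has rotated by the same amount around the hue wheel — a uniform hue shift.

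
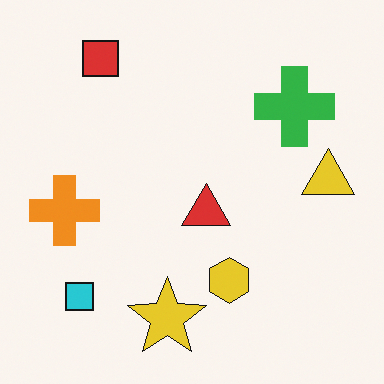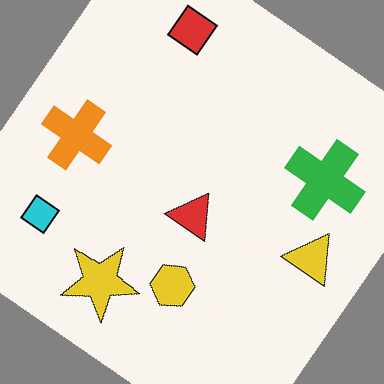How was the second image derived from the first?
This is the original image rotated clockwise by a large amount — several tens of degrees.

Every shape is tilted by the same angle and the image corners show triangular fill wedges — a whole-image rotation by a non-right angle.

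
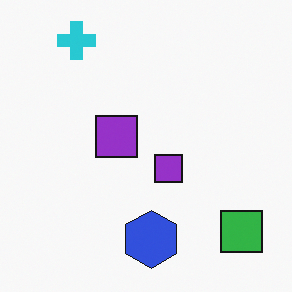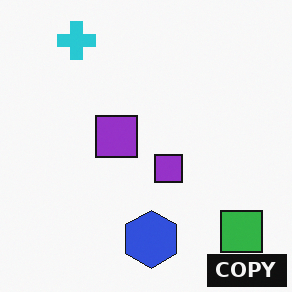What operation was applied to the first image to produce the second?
The image was watermarked with the text "COPY" in the lower-right corner.

A dark label reading "COPY" appears in the lower-right corner.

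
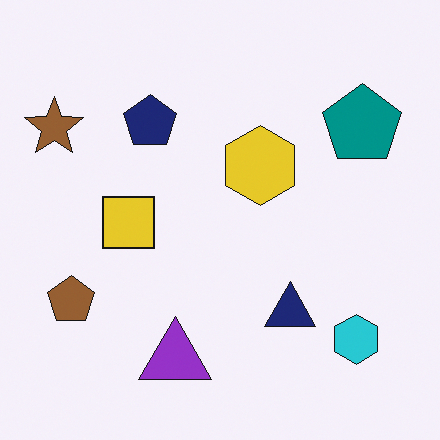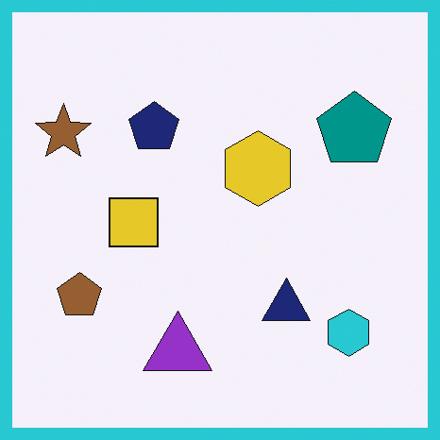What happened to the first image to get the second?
Framed with a cyan border.

A solid cyan frame runs around the edge of the second image, with the content slightly shrunk inside it.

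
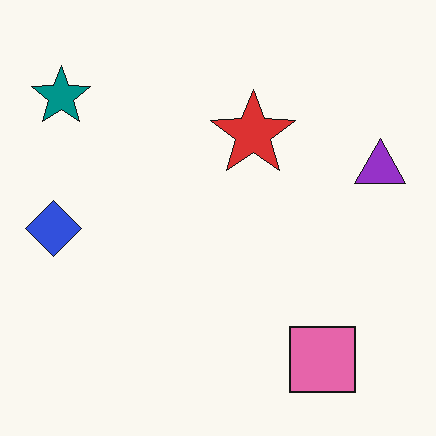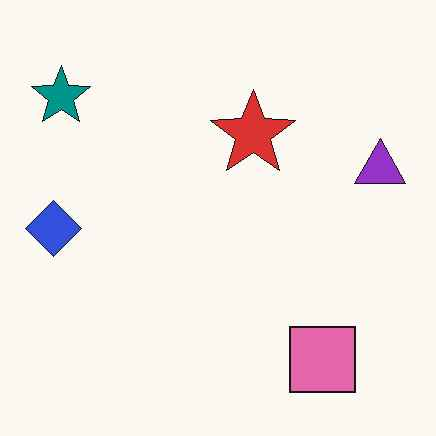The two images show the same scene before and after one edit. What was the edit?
JPEG-compressed with visible artifacts.

Blocky 8×8 compression artifacts appear around shape edges and the flat background shows ringing — characteristic JPEG degradation.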